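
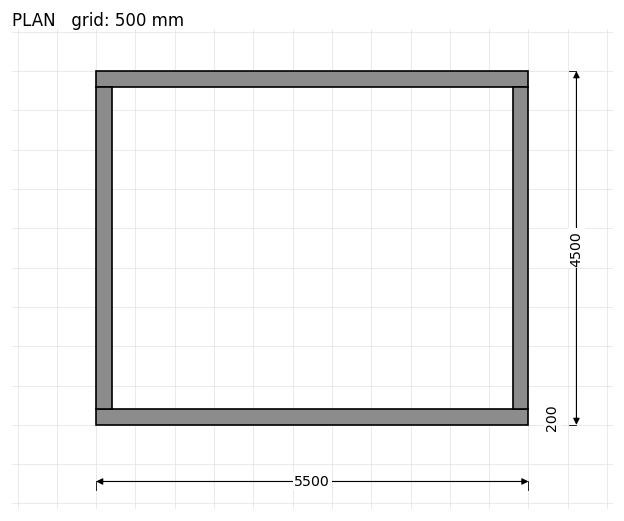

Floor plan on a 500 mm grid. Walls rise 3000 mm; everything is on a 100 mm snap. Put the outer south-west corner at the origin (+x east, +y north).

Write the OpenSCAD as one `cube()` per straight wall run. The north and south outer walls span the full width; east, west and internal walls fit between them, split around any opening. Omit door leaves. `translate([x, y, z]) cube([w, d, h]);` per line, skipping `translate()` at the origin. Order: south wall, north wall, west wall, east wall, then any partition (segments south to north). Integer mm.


cube([5500, 200, 3000]);
translate([0, 4300, 0]) cube([5500, 200, 3000]);
translate([0, 200, 0]) cube([200, 4100, 3000]);
translate([5300, 200, 0]) cube([200, 4100, 3000]);


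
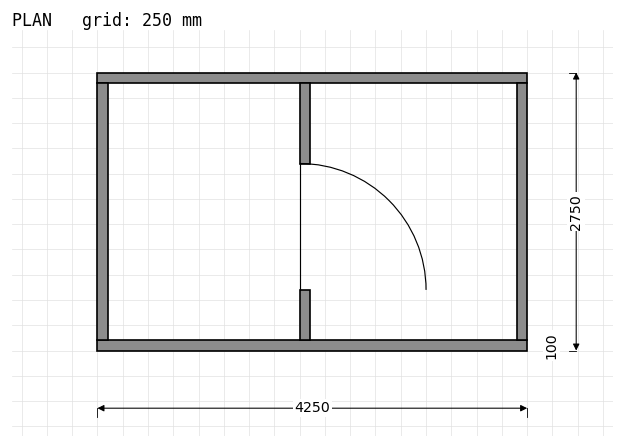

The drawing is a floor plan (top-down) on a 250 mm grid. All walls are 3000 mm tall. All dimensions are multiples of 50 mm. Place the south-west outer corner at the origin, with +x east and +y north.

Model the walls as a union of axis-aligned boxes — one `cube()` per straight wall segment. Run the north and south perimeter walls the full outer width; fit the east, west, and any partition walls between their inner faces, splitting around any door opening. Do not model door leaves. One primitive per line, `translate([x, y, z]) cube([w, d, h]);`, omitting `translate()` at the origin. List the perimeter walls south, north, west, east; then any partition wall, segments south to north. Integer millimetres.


cube([4250, 100, 3000]);
translate([0, 2650, 0]) cube([4250, 100, 3000]);
translate([0, 100, 0]) cube([100, 2550, 3000]);
translate([4150, 100, 0]) cube([100, 2550, 3000]);
translate([2000, 100, 0]) cube([100, 500, 3000]);
translate([2000, 1850, 0]) cube([100, 800, 3000]);


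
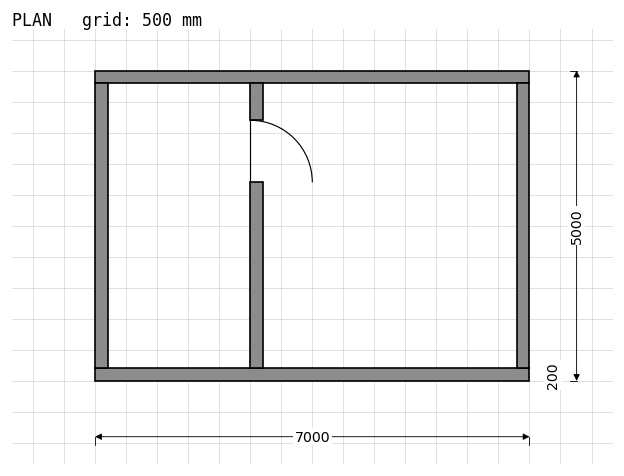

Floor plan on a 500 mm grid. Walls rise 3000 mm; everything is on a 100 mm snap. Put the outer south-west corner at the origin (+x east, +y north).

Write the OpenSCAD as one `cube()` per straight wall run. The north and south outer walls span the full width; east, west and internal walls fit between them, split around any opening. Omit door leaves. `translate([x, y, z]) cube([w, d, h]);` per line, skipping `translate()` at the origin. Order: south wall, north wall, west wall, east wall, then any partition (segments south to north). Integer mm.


cube([7000, 200, 3000]);
translate([0, 4800, 0]) cube([7000, 200, 3000]);
translate([0, 200, 0]) cube([200, 4600, 3000]);
translate([6800, 200, 0]) cube([200, 4600, 3000]);
translate([2500, 200, 0]) cube([200, 3000, 3000]);
translate([2500, 4200, 0]) cube([200, 600, 3000]);


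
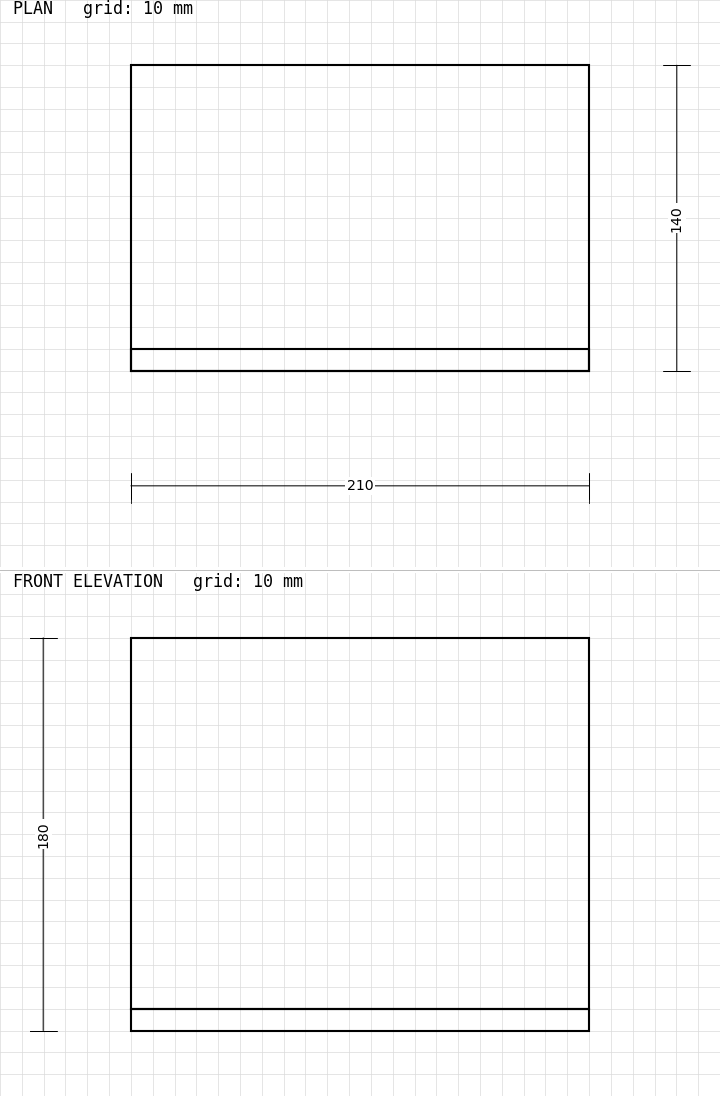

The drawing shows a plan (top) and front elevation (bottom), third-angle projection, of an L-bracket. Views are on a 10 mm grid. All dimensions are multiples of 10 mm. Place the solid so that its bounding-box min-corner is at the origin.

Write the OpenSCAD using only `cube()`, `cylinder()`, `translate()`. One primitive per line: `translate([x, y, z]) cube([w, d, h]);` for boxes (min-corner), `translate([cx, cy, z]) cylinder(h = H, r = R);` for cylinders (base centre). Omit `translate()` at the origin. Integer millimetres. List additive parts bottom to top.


cube([210, 140, 10]);
translate([0, 0, 10]) cube([210, 10, 170]);


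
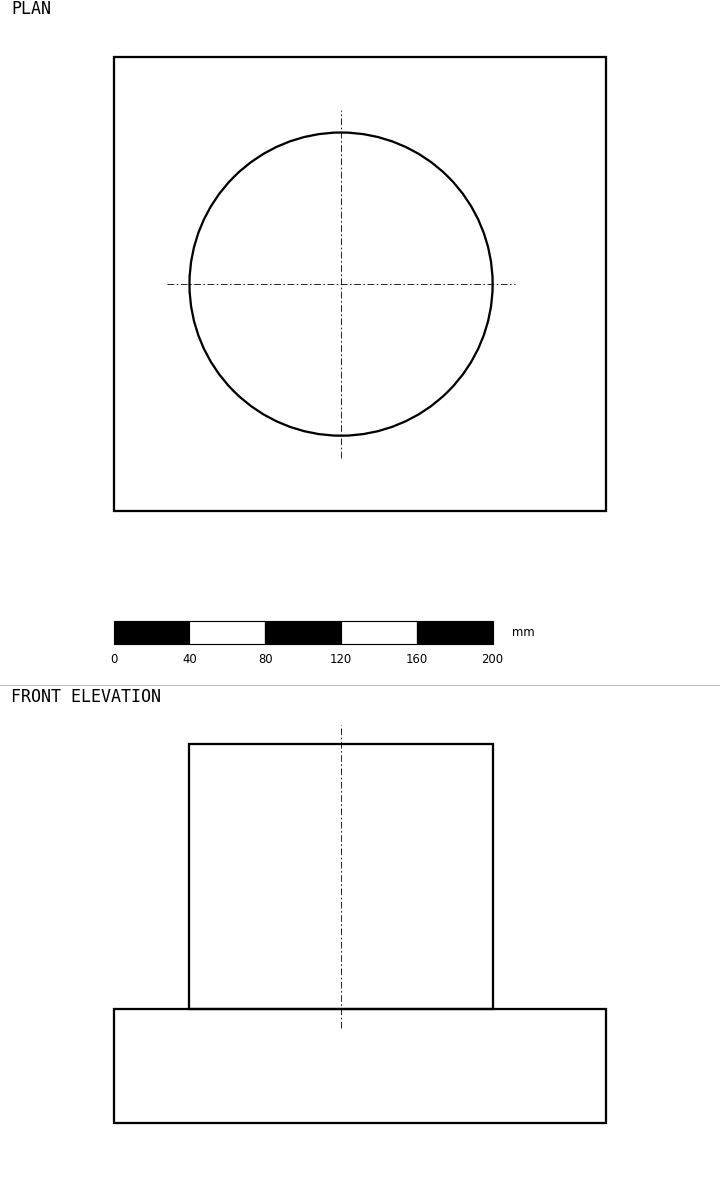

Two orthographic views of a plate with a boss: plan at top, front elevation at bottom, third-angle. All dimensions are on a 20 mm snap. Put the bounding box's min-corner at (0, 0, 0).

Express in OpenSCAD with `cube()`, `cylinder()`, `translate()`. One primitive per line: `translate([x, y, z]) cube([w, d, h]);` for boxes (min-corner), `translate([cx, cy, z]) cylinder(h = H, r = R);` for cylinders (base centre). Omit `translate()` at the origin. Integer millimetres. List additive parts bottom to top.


cube([260, 240, 60]);
translate([120, 120, 60]) cylinder(h = 140, r = 80);


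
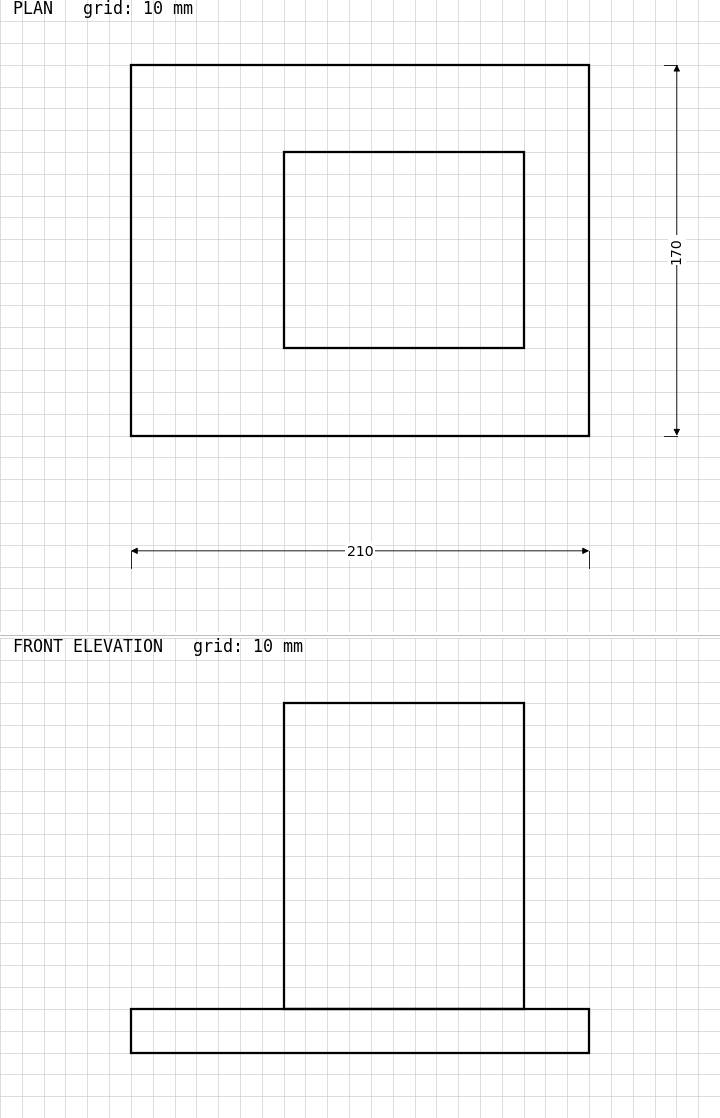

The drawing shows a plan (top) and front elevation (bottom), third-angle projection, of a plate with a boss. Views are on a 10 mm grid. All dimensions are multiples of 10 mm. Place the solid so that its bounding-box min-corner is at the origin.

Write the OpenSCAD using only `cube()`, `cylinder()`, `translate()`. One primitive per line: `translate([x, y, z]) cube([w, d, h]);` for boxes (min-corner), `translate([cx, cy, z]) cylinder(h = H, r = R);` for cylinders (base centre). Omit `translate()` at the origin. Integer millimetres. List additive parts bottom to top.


cube([210, 170, 20]);
translate([70, 40, 20]) cube([110, 90, 140]);


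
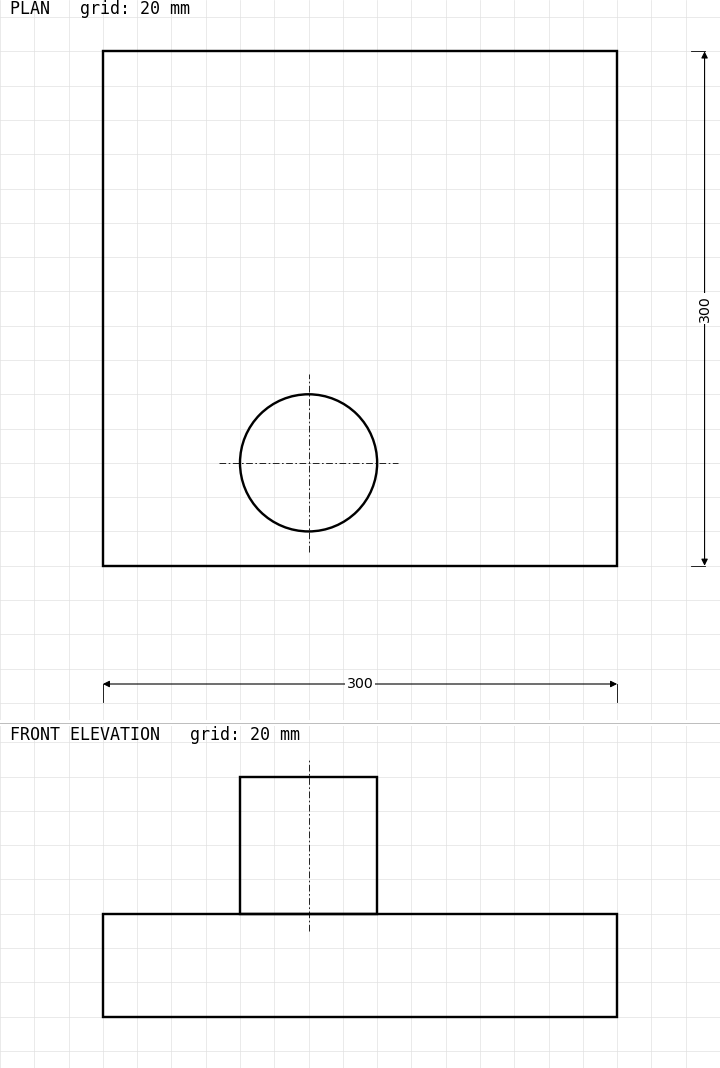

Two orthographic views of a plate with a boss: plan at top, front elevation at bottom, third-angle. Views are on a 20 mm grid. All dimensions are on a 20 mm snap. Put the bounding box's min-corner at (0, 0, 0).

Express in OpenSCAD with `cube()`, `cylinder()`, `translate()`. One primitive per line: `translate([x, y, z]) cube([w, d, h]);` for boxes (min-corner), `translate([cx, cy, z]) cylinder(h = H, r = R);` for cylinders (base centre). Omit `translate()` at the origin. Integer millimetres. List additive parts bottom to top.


cube([300, 300, 60]);
translate([120, 60, 60]) cylinder(h = 80, r = 40);


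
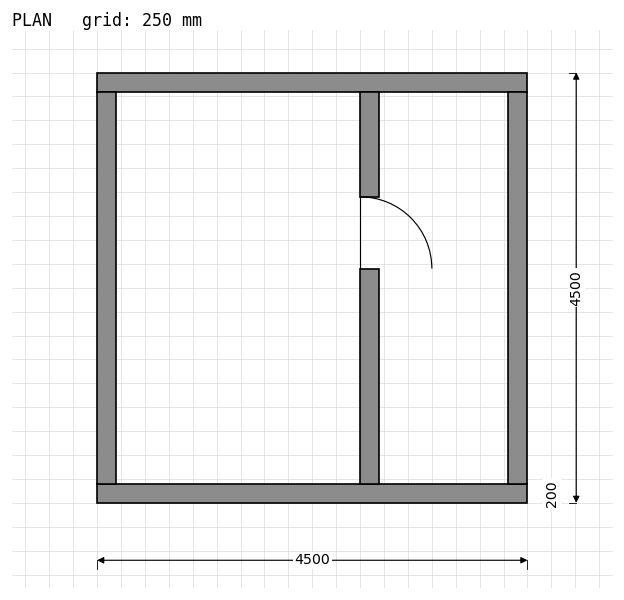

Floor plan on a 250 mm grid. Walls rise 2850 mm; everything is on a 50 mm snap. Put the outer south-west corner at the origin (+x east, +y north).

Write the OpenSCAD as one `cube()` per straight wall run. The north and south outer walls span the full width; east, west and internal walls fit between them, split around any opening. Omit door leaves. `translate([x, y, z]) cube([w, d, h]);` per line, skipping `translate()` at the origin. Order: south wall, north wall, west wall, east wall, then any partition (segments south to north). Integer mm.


cube([4500, 200, 2850]);
translate([0, 4300, 0]) cube([4500, 200, 2850]);
translate([0, 200, 0]) cube([200, 4100, 2850]);
translate([4300, 200, 0]) cube([200, 4100, 2850]);
translate([2750, 200, 0]) cube([200, 2250, 2850]);
translate([2750, 3200, 0]) cube([200, 1100, 2850]);


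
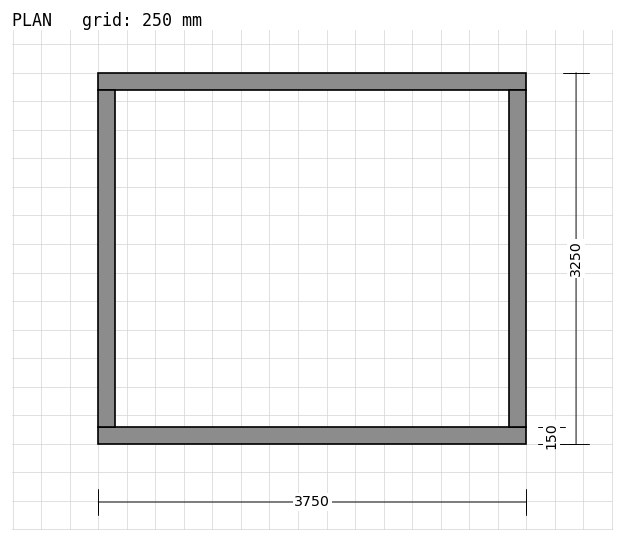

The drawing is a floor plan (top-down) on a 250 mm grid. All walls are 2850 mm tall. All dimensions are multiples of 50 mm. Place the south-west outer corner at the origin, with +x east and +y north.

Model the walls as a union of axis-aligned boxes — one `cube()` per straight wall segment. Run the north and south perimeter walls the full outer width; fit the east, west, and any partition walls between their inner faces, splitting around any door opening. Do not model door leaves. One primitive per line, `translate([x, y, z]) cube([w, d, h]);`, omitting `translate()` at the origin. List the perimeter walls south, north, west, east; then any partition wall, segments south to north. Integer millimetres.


cube([3750, 150, 2850]);
translate([0, 3100, 0]) cube([3750, 150, 2850]);
translate([0, 150, 0]) cube([150, 2950, 2850]);
translate([3600, 150, 0]) cube([150, 2950, 2850]);


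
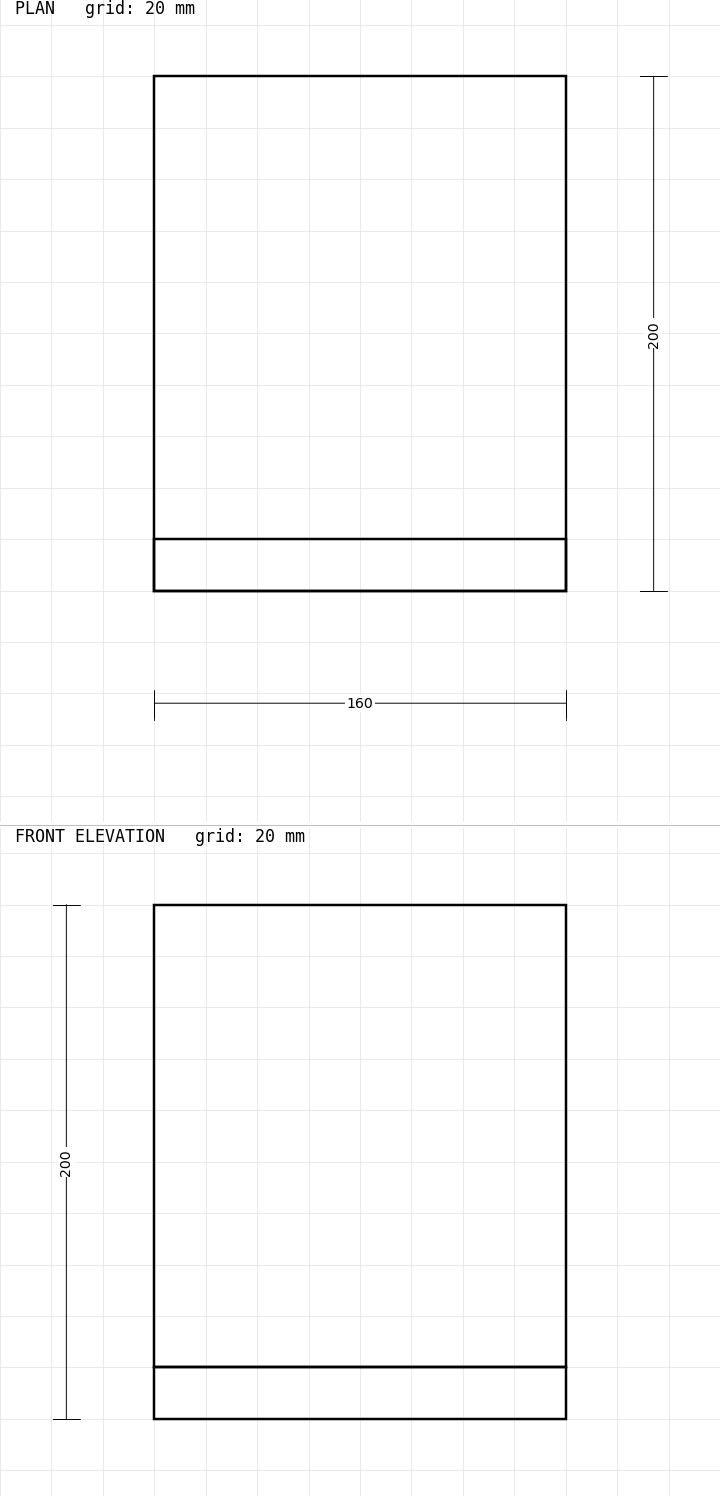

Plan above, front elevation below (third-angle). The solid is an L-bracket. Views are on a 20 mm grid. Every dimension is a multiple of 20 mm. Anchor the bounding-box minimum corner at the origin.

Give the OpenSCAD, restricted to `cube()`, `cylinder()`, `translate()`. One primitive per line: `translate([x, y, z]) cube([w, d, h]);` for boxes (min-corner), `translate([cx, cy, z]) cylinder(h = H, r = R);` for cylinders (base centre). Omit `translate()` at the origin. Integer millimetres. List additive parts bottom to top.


cube([160, 200, 20]);
translate([0, 0, 20]) cube([160, 20, 180]);


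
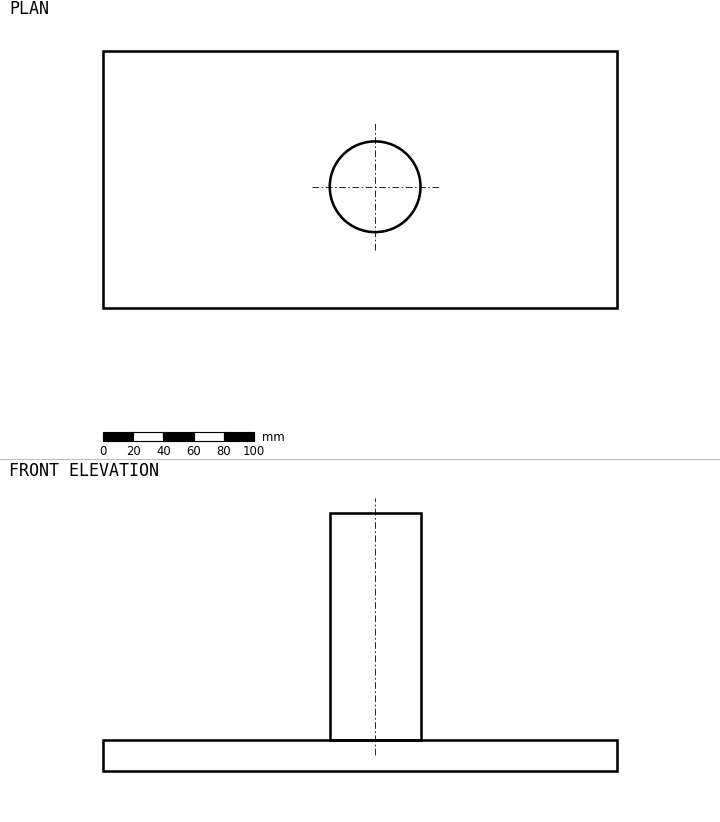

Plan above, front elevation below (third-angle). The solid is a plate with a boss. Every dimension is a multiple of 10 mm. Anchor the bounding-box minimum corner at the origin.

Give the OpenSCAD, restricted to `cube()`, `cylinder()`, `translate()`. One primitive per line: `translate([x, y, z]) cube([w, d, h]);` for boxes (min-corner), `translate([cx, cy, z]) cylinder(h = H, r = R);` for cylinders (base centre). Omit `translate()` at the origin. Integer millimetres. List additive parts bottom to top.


cube([340, 170, 20]);
translate([180, 80, 20]) cylinder(h = 150, r = 30);


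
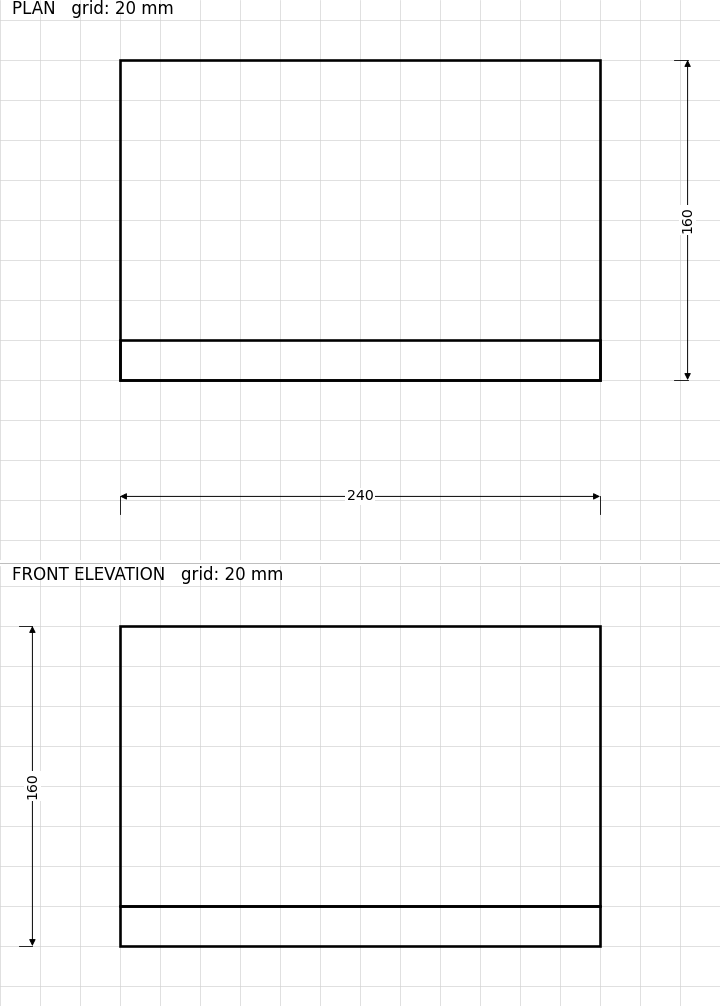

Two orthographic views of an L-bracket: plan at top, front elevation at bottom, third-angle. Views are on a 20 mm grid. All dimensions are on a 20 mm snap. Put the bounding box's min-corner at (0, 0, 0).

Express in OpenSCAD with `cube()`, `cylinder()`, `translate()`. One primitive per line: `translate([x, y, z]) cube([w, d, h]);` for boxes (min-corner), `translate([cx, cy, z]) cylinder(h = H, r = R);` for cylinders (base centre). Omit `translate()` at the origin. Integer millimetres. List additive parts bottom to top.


cube([240, 160, 20]);
translate([0, 0, 20]) cube([240, 20, 140]);


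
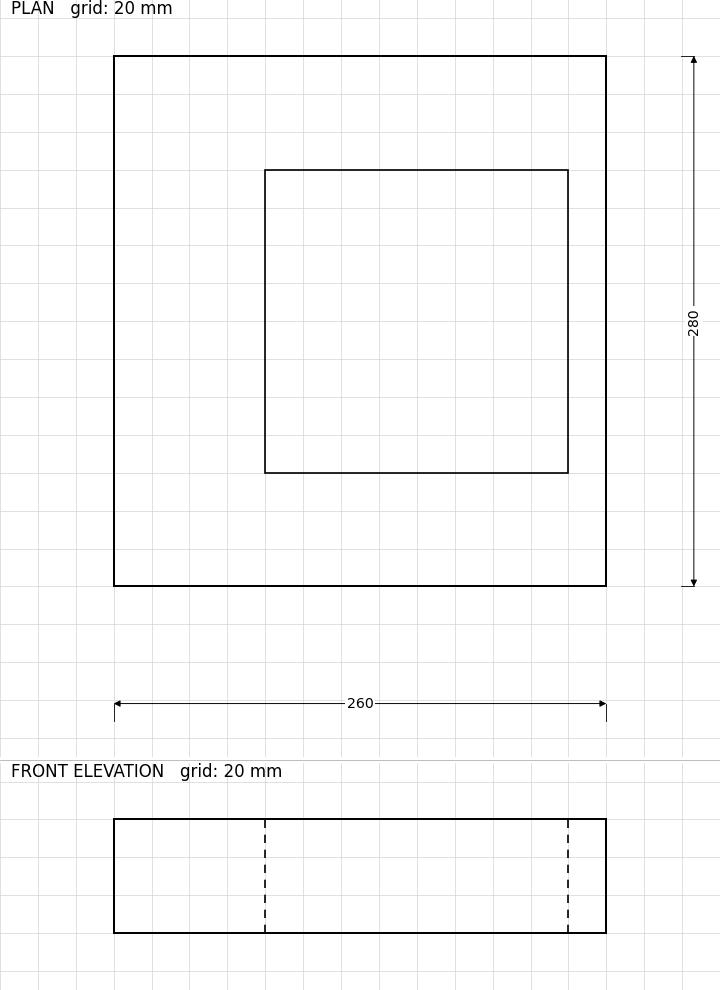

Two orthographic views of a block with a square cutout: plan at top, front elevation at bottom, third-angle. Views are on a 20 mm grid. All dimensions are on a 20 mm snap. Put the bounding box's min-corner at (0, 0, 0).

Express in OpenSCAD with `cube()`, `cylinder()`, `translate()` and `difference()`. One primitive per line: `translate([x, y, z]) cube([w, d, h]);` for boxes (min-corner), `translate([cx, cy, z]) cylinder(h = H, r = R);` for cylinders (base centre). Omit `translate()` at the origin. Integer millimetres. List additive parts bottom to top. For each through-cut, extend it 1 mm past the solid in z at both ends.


difference() {
  cube([260, 280, 60]);
  translate([80, 60, -1]) cube([160, 160, 62]);
}


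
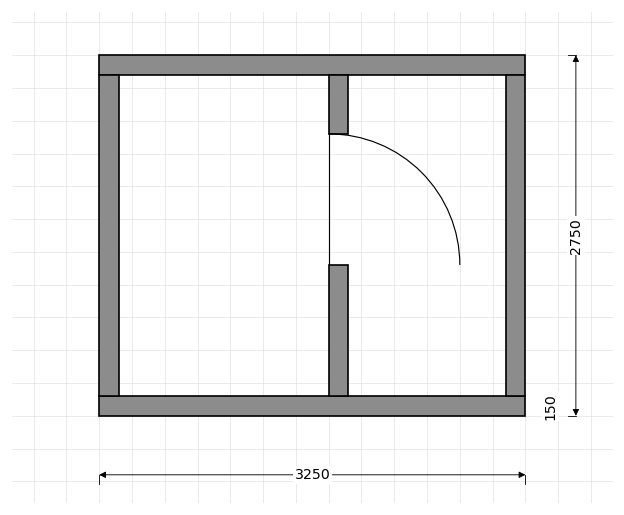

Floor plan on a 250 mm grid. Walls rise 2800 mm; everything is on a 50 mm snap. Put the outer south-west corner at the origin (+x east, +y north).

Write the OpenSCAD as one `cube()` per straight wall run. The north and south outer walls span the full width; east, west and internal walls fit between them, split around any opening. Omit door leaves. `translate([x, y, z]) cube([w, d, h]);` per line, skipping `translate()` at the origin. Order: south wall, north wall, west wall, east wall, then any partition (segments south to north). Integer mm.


cube([3250, 150, 2800]);
translate([0, 2600, 0]) cube([3250, 150, 2800]);
translate([0, 150, 0]) cube([150, 2450, 2800]);
translate([3100, 150, 0]) cube([150, 2450, 2800]);
translate([1750, 150, 0]) cube([150, 1000, 2800]);
translate([1750, 2150, 0]) cube([150, 450, 2800]);


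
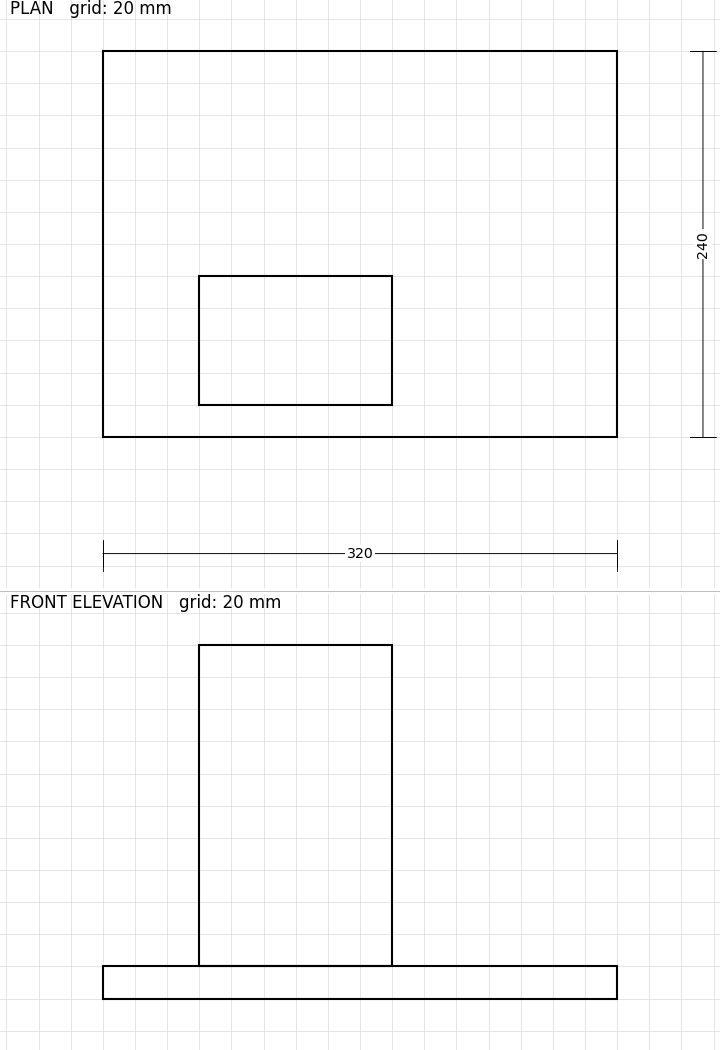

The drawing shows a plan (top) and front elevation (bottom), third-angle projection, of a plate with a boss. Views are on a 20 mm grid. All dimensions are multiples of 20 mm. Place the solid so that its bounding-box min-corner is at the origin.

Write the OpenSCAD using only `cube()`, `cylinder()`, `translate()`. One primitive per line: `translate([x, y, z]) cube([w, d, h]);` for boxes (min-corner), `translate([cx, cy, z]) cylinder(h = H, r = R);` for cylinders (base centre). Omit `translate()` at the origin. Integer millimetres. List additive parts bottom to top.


cube([320, 240, 20]);
translate([60, 20, 20]) cube([120, 80, 200]);


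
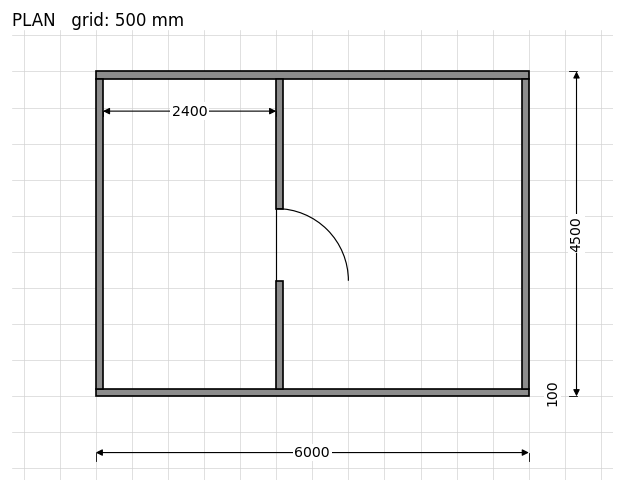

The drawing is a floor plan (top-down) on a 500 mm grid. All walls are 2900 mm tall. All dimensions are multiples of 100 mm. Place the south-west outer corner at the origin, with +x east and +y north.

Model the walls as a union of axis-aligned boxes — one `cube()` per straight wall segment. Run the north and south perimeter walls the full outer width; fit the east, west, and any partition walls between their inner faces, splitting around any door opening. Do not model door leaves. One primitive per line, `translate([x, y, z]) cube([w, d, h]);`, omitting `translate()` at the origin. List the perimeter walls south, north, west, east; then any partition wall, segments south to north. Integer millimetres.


cube([6000, 100, 2900]);
translate([0, 4400, 0]) cube([6000, 100, 2900]);
translate([0, 100, 0]) cube([100, 4300, 2900]);
translate([5900, 100, 0]) cube([100, 4300, 2900]);
translate([2500, 100, 0]) cube([100, 1500, 2900]);
translate([2500, 2600, 0]) cube([100, 1800, 2900]);


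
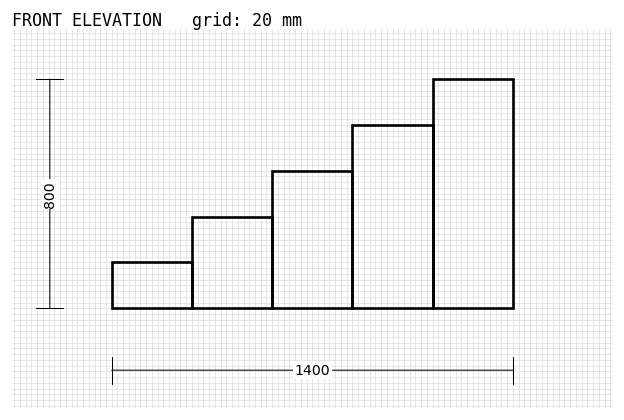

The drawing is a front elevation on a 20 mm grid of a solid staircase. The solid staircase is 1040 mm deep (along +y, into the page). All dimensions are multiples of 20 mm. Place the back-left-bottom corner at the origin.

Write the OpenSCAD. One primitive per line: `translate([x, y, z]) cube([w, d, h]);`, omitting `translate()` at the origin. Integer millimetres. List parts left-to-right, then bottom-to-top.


cube([280, 1040, 160]);
translate([280, 0, 0]) cube([280, 1040, 320]);
translate([560, 0, 0]) cube([280, 1040, 480]);
translate([840, 0, 0]) cube([280, 1040, 640]);
translate([1120, 0, 0]) cube([280, 1040, 800]);


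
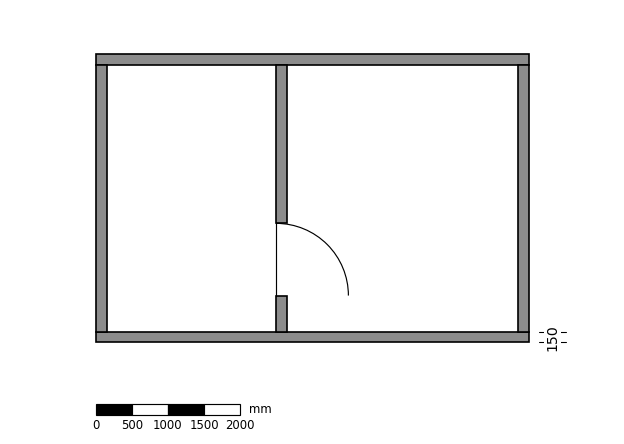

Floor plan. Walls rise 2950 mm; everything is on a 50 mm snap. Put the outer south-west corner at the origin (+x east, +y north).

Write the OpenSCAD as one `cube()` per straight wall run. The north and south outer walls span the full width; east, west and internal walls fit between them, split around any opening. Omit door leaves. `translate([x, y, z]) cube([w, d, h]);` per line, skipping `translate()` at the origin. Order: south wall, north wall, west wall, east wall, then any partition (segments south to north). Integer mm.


cube([6000, 150, 2950]);
translate([0, 3850, 0]) cube([6000, 150, 2950]);
translate([0, 150, 0]) cube([150, 3700, 2950]);
translate([5850, 150, 0]) cube([150, 3700, 2950]);
translate([2500, 150, 0]) cube([150, 500, 2950]);
translate([2500, 1650, 0]) cube([150, 2200, 2950]);


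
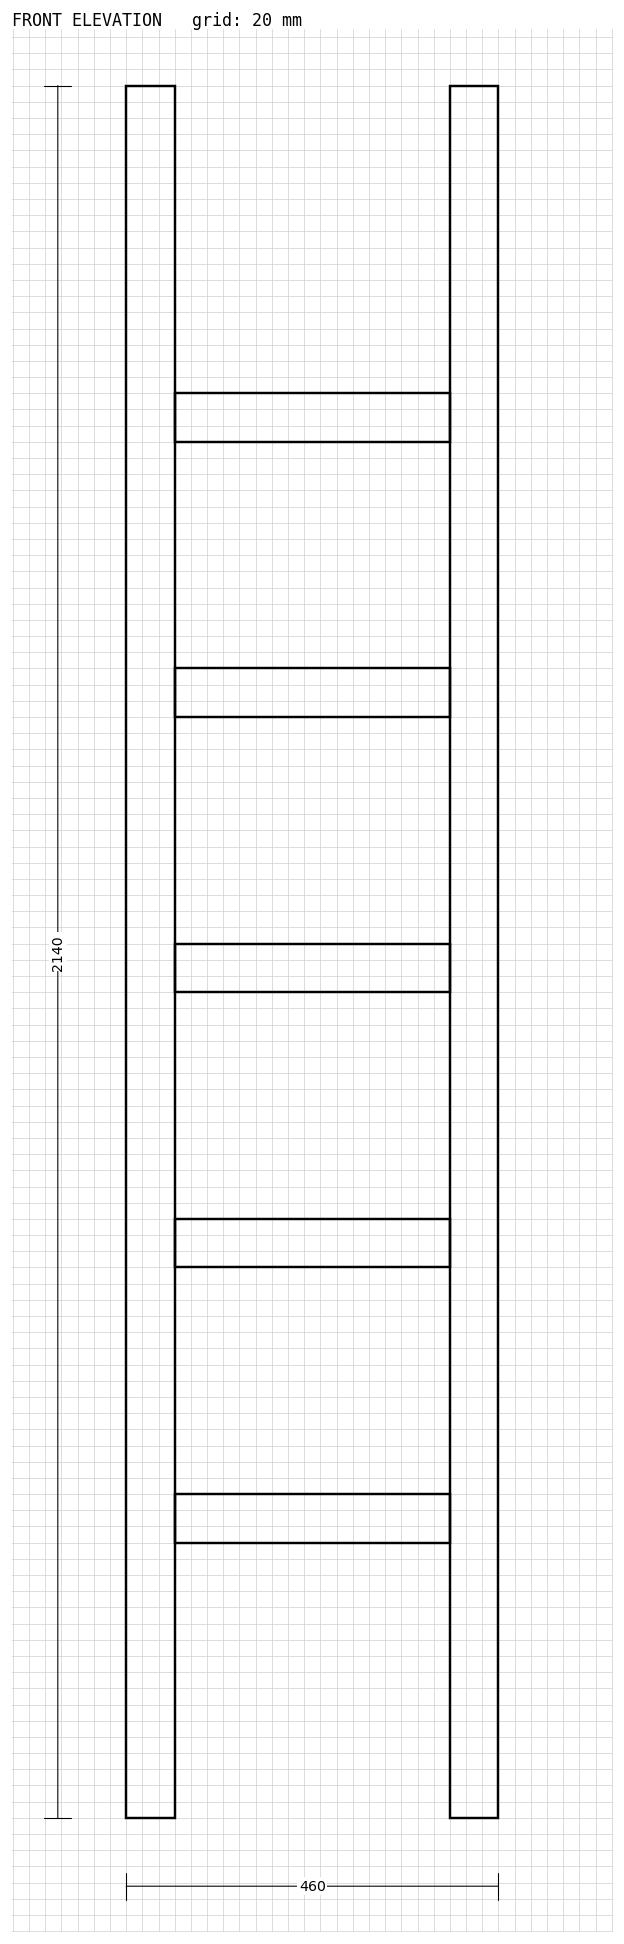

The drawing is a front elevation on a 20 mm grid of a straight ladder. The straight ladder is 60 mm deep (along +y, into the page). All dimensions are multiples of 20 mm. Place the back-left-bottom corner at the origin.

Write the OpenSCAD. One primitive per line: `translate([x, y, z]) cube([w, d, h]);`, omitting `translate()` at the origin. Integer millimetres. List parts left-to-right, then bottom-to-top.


cube([60, 60, 2140]);
translate([60, 0, 340]) cube([340, 60, 60]);
translate([60, 0, 680]) cube([340, 60, 60]);
translate([60, 0, 1020]) cube([340, 60, 60]);
translate([60, 0, 1360]) cube([340, 60, 60]);
translate([60, 0, 1700]) cube([340, 60, 60]);
translate([400, 0, 0]) cube([60, 60, 2140]);


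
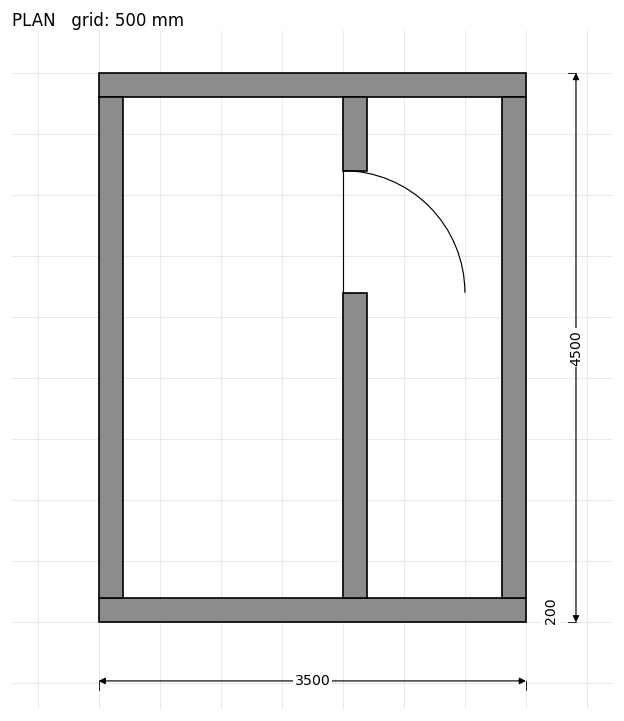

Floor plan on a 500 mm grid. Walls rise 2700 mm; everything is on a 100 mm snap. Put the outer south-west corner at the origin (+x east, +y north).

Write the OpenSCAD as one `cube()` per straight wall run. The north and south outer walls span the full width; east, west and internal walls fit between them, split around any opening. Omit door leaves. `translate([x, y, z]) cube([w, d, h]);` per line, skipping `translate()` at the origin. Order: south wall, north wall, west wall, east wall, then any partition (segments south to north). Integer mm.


cube([3500, 200, 2700]);
translate([0, 4300, 0]) cube([3500, 200, 2700]);
translate([0, 200, 0]) cube([200, 4100, 2700]);
translate([3300, 200, 0]) cube([200, 4100, 2700]);
translate([2000, 200, 0]) cube([200, 2500, 2700]);
translate([2000, 3700, 0]) cube([200, 600, 2700]);


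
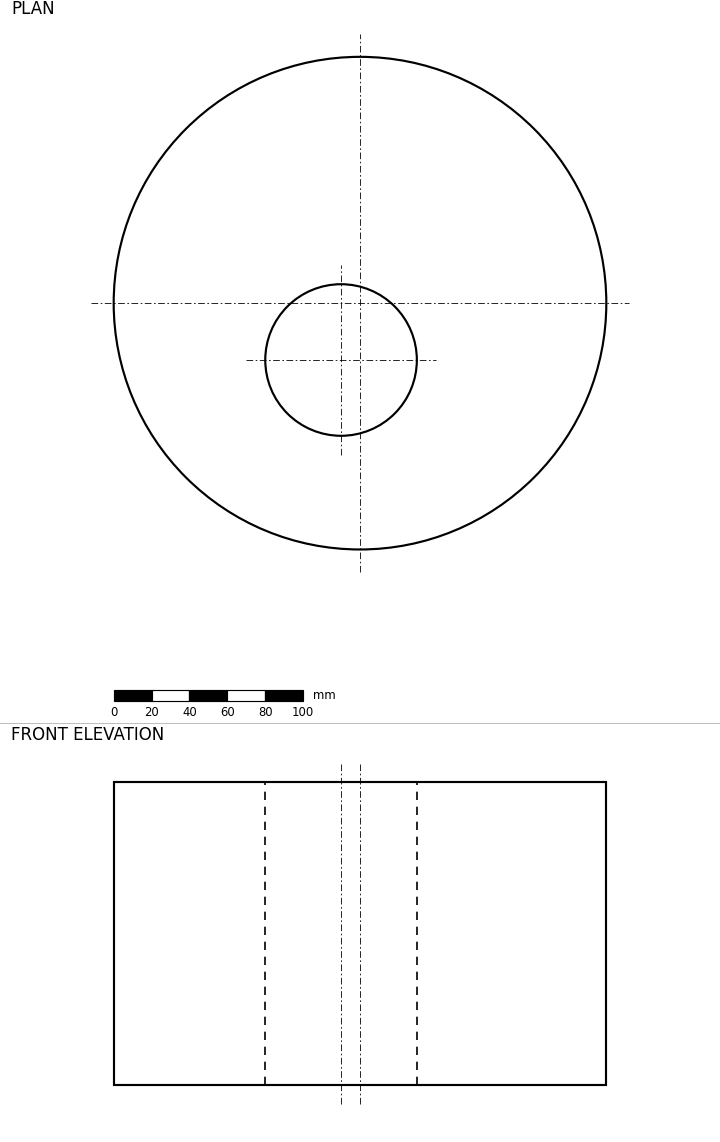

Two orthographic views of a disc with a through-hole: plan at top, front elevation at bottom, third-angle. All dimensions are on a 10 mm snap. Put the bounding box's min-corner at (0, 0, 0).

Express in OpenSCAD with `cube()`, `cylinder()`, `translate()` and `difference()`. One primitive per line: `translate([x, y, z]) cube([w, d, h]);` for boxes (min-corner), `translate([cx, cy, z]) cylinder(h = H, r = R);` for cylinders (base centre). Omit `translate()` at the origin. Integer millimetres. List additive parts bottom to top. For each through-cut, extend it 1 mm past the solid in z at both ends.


difference() {
  translate([130, 130, 0]) cylinder(h = 160, r = 130);
  translate([120, 100, -1]) cylinder(h = 162, r = 40);
}


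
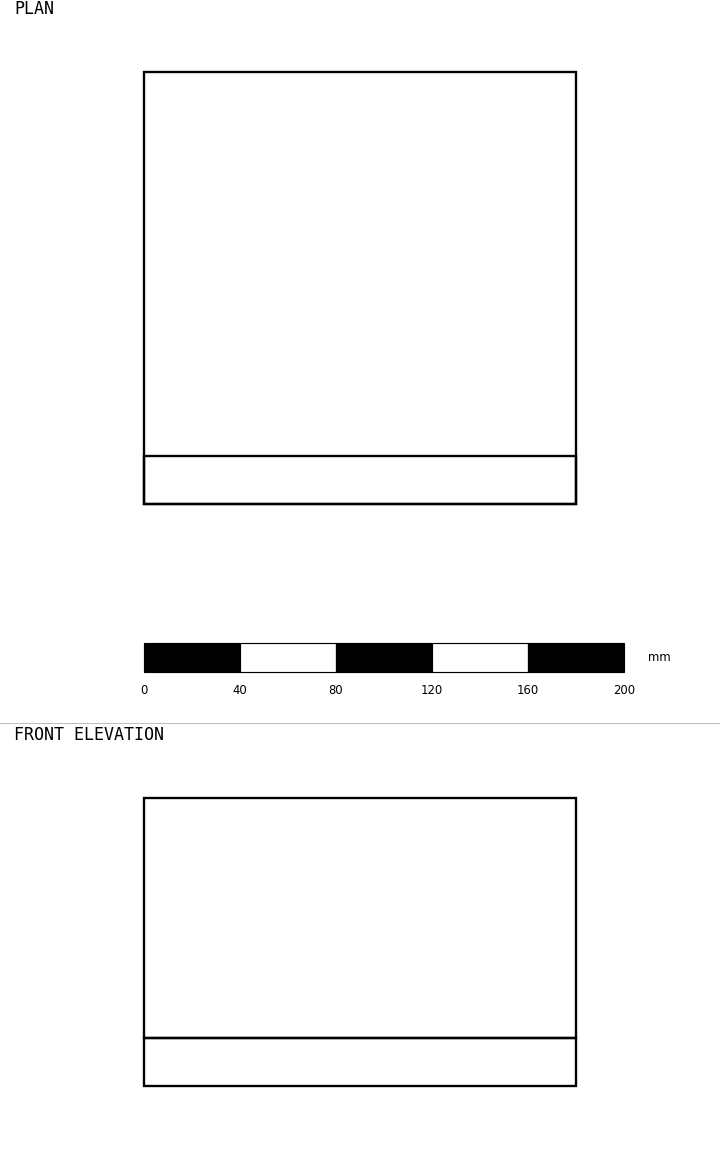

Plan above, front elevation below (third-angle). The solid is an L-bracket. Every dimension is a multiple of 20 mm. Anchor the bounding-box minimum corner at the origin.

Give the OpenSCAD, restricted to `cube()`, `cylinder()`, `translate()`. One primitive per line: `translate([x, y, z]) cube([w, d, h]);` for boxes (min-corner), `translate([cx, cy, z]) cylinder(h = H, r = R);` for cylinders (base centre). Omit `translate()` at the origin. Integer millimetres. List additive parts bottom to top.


cube([180, 180, 20]);
translate([0, 0, 20]) cube([180, 20, 100]);


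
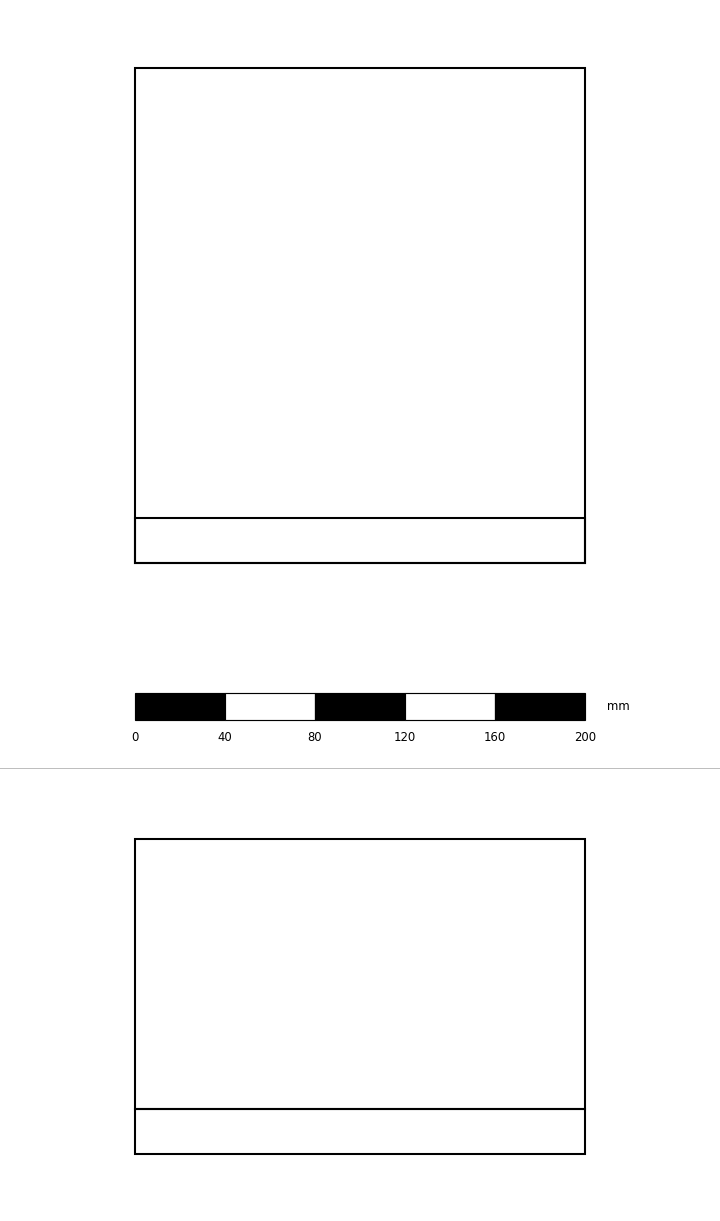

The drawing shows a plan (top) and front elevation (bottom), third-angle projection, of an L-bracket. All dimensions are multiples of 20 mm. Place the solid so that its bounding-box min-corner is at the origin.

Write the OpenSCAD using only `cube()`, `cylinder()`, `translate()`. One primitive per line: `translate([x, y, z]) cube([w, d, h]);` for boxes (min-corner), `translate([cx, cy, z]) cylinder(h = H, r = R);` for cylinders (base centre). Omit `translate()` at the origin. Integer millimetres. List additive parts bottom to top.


cube([200, 220, 20]);
translate([0, 0, 20]) cube([200, 20, 120]);


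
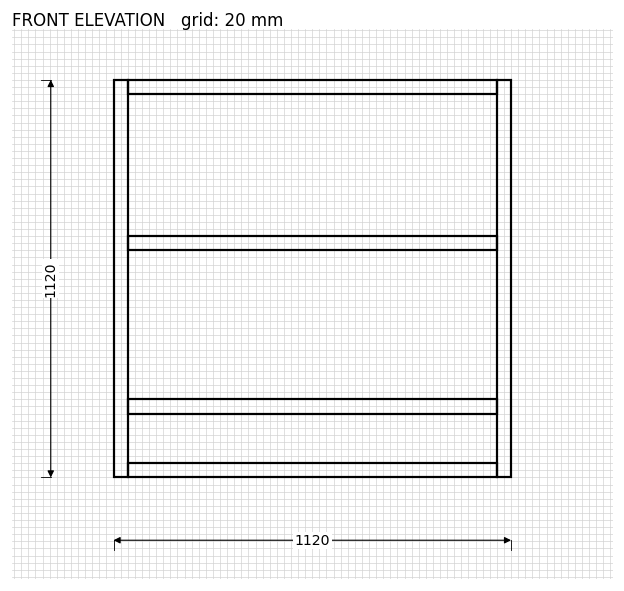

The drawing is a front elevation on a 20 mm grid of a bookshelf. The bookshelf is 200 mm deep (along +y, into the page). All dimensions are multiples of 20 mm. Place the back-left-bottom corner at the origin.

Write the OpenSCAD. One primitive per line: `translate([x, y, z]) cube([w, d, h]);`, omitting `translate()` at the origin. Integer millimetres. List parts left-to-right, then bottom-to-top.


cube([40, 200, 1120]);
translate([40, 0, 0]) cube([1040, 200, 40]);
translate([40, 0, 180]) cube([1040, 200, 40]);
translate([40, 0, 640]) cube([1040, 200, 40]);
translate([40, 0, 1080]) cube([1040, 200, 40]);
translate([1080, 0, 0]) cube([40, 200, 1120]);


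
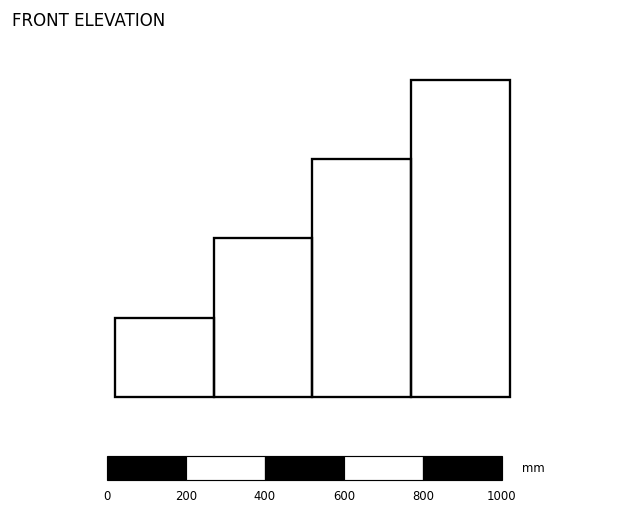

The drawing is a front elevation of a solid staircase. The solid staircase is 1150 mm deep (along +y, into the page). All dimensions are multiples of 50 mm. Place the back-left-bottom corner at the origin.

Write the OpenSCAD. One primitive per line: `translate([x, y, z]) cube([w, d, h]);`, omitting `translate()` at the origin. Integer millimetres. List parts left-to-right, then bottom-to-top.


cube([250, 1150, 200]);
translate([250, 0, 0]) cube([250, 1150, 400]);
translate([500, 0, 0]) cube([250, 1150, 600]);
translate([750, 0, 0]) cube([250, 1150, 800]);


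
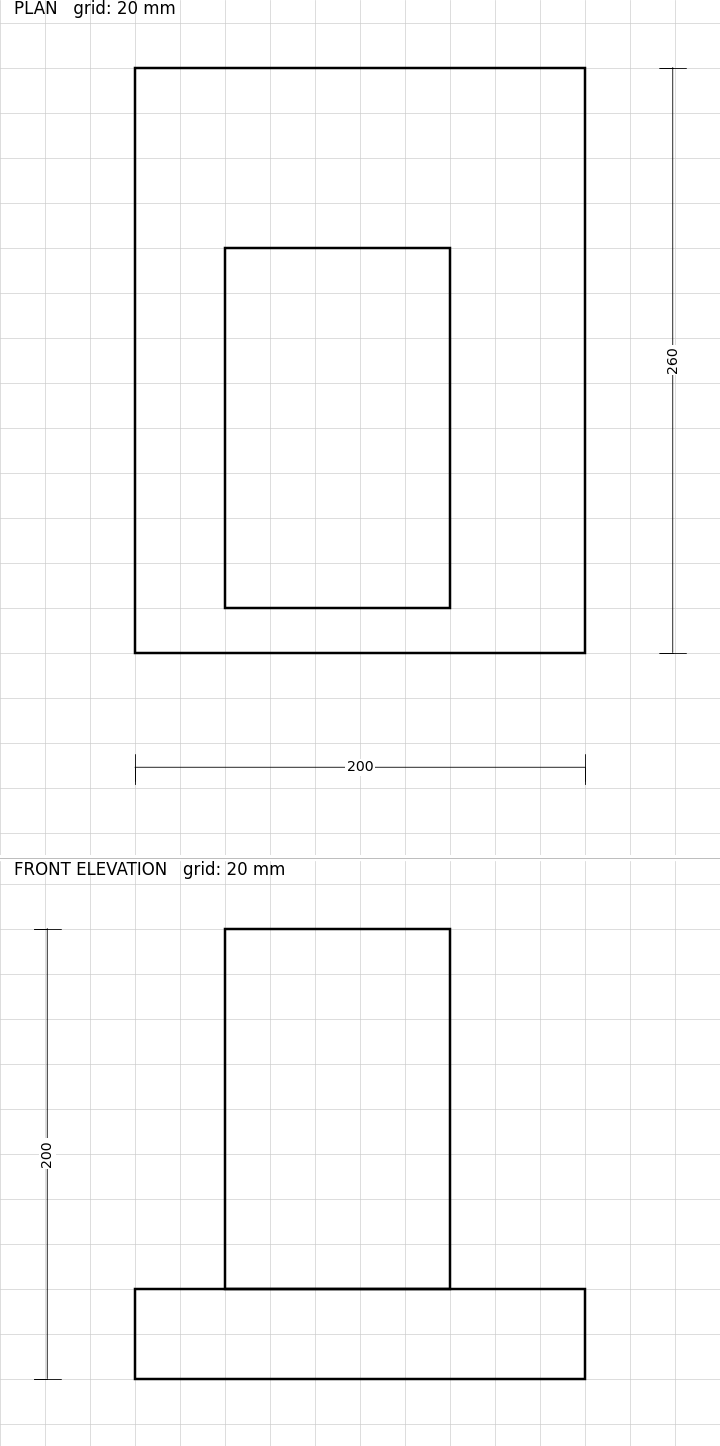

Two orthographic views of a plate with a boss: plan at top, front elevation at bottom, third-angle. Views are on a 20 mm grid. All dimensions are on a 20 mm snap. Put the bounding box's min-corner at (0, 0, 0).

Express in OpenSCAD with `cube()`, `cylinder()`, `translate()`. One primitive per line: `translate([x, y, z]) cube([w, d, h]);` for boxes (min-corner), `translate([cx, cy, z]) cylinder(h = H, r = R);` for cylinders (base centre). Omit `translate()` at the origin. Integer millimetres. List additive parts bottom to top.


cube([200, 260, 40]);
translate([40, 20, 40]) cube([100, 160, 160]);


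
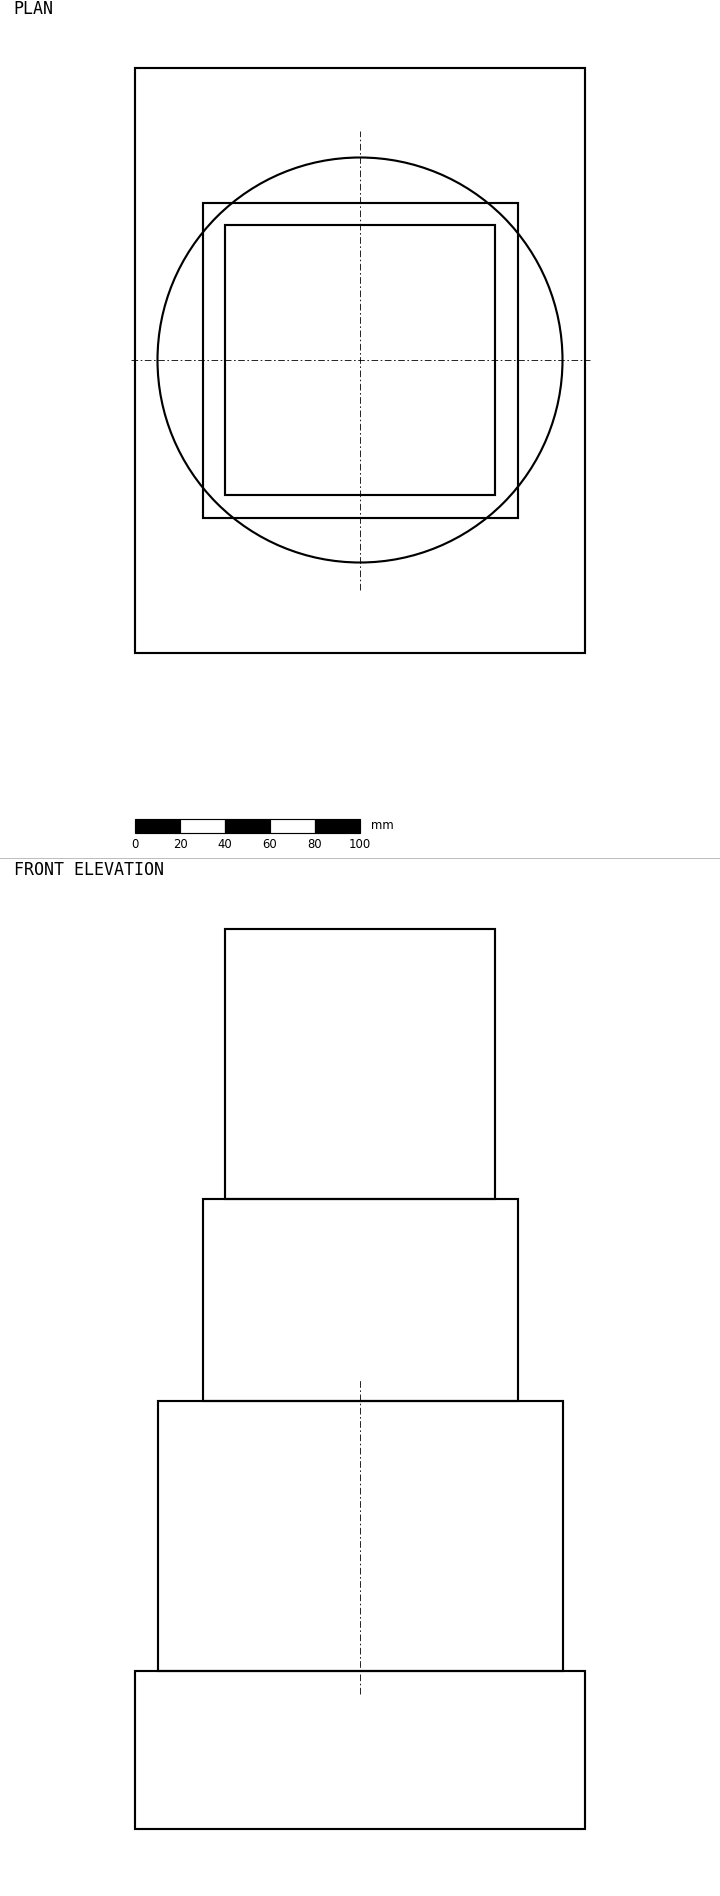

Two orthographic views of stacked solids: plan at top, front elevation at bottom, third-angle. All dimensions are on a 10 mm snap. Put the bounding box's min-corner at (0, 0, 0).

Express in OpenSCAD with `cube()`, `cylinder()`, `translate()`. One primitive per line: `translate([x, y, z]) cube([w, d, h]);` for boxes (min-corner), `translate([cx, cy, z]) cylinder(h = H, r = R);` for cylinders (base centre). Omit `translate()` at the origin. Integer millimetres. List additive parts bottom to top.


cube([200, 260, 70]);
translate([100, 130, 70]) cylinder(h = 120, r = 90);
translate([30, 60, 190]) cube([140, 140, 90]);
translate([40, 70, 280]) cube([120, 120, 120]);


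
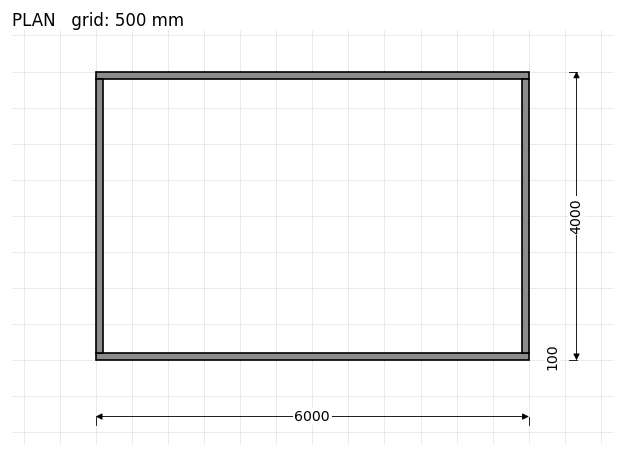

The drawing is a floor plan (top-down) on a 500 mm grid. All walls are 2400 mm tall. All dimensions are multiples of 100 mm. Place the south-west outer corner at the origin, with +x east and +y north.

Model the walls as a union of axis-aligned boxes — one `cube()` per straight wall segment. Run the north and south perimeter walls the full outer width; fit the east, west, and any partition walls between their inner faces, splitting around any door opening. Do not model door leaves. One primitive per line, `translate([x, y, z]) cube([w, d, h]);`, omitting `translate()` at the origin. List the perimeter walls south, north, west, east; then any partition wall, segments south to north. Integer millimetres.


cube([6000, 100, 2400]);
translate([0, 3900, 0]) cube([6000, 100, 2400]);
translate([0, 100, 0]) cube([100, 3800, 2400]);
translate([5900, 100, 0]) cube([100, 3800, 2400]);


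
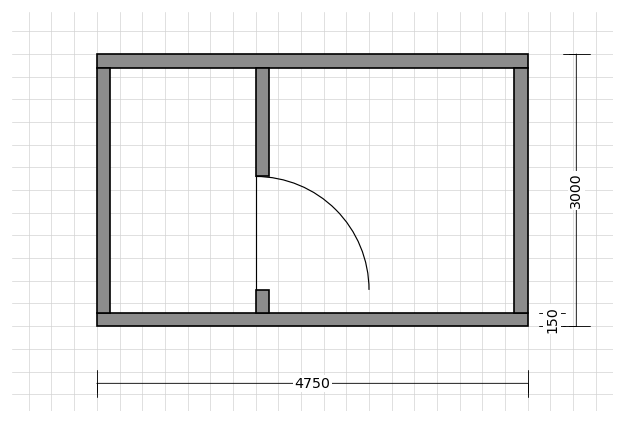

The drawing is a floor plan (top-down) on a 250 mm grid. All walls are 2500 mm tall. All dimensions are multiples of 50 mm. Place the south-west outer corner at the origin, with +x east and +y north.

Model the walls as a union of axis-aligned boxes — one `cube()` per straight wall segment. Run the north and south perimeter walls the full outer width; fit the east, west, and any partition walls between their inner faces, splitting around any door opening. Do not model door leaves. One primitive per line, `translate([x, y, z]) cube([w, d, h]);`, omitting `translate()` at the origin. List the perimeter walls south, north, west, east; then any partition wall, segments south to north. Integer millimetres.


cube([4750, 150, 2500]);
translate([0, 2850, 0]) cube([4750, 150, 2500]);
translate([0, 150, 0]) cube([150, 2700, 2500]);
translate([4600, 150, 0]) cube([150, 2700, 2500]);
translate([1750, 150, 0]) cube([150, 250, 2500]);
translate([1750, 1650, 0]) cube([150, 1200, 2500]);


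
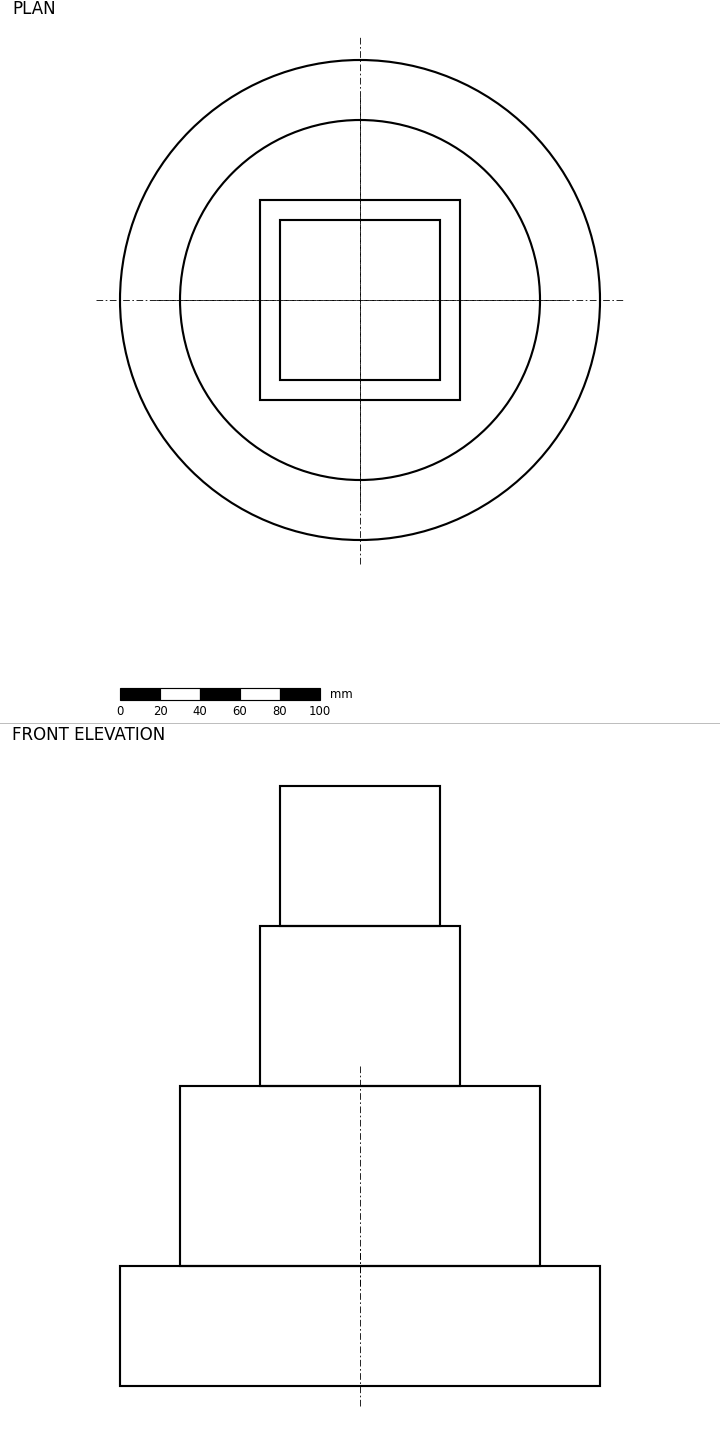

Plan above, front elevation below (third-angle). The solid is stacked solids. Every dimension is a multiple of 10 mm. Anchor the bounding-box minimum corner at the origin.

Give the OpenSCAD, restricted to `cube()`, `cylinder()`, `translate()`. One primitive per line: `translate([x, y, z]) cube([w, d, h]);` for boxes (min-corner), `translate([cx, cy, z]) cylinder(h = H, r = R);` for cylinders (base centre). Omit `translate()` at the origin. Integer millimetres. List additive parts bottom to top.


translate([120, 120, 0]) cylinder(h = 60, r = 120);
translate([120, 120, 60]) cylinder(h = 90, r = 90);
translate([70, 70, 150]) cube([100, 100, 80]);
translate([80, 80, 230]) cube([80, 80, 70]);


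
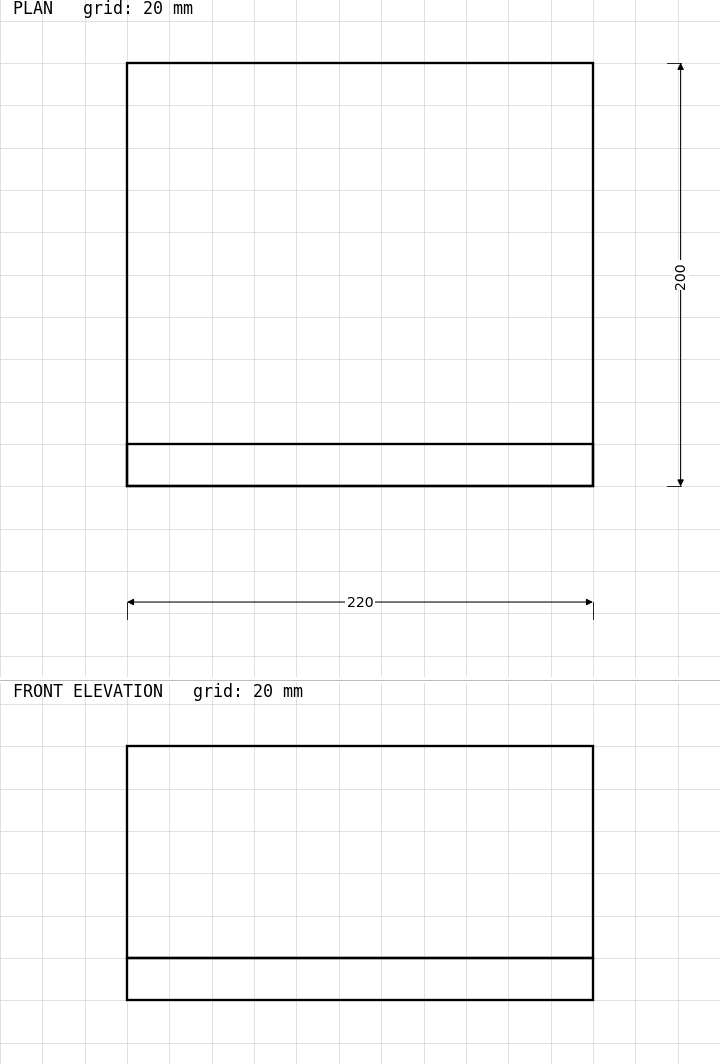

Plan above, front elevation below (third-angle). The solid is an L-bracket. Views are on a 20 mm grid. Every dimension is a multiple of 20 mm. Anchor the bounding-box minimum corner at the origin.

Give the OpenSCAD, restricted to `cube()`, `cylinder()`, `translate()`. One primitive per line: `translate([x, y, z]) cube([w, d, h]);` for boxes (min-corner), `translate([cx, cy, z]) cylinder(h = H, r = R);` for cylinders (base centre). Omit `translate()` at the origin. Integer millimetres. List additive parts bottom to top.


cube([220, 200, 20]);
translate([0, 0, 20]) cube([220, 20, 100]);


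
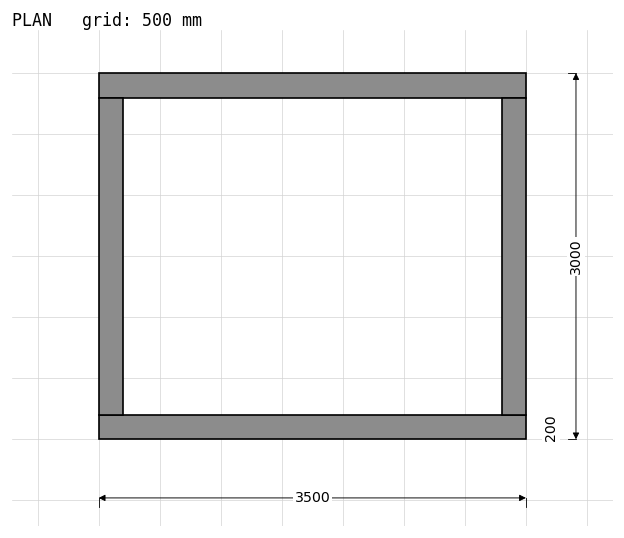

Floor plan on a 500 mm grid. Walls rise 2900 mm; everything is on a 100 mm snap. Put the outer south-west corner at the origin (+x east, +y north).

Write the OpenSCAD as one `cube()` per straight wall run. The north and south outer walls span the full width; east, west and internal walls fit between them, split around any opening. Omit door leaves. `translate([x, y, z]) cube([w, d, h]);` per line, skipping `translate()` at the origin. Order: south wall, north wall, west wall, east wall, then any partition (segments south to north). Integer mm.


cube([3500, 200, 2900]);
translate([0, 2800, 0]) cube([3500, 200, 2900]);
translate([0, 200, 0]) cube([200, 2600, 2900]);
translate([3300, 200, 0]) cube([200, 2600, 2900]);


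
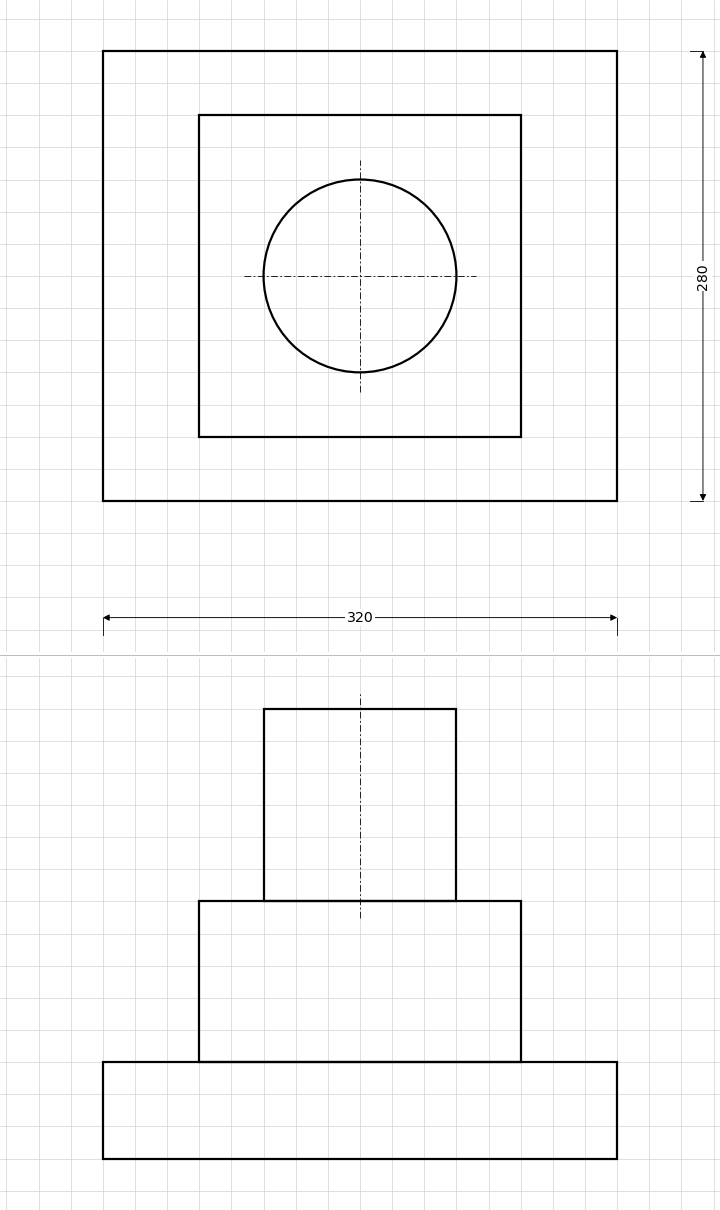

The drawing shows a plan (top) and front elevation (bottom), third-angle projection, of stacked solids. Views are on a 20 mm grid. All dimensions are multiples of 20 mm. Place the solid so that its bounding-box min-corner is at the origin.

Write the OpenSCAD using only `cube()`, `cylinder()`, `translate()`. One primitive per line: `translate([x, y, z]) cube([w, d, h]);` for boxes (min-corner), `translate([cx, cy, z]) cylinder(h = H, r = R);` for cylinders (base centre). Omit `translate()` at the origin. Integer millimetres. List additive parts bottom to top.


cube([320, 280, 60]);
translate([60, 40, 60]) cube([200, 200, 100]);
translate([160, 140, 160]) cylinder(h = 120, r = 60);


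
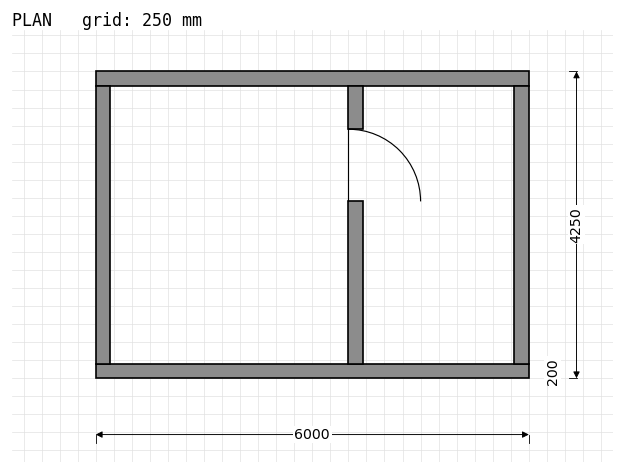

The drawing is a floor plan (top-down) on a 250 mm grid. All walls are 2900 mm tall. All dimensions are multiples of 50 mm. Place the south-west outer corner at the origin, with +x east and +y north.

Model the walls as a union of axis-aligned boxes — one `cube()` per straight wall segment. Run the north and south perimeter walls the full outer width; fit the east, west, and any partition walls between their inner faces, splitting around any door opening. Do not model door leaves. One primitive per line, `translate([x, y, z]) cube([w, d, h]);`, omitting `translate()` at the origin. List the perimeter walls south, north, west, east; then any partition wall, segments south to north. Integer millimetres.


cube([6000, 200, 2900]);
translate([0, 4050, 0]) cube([6000, 200, 2900]);
translate([0, 200, 0]) cube([200, 3850, 2900]);
translate([5800, 200, 0]) cube([200, 3850, 2900]);
translate([3500, 200, 0]) cube([200, 2250, 2900]);
translate([3500, 3450, 0]) cube([200, 600, 2900]);


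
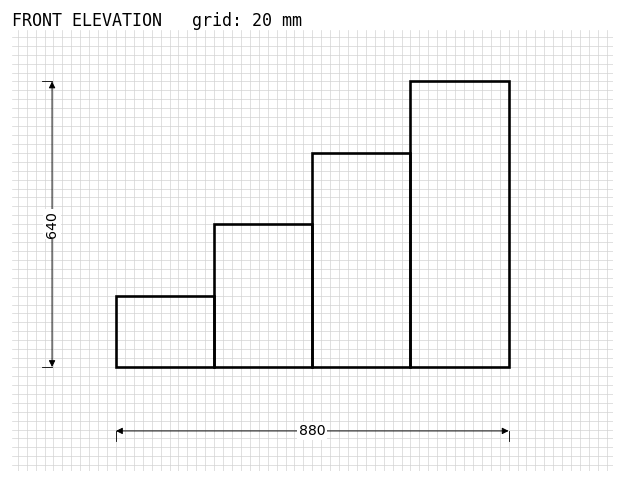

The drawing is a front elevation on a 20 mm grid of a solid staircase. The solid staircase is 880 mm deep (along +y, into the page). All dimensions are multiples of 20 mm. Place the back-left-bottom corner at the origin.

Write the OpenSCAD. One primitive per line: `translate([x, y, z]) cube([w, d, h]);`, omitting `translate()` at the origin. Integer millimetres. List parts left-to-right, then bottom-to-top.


cube([220, 880, 160]);
translate([220, 0, 0]) cube([220, 880, 320]);
translate([440, 0, 0]) cube([220, 880, 480]);
translate([660, 0, 0]) cube([220, 880, 640]);


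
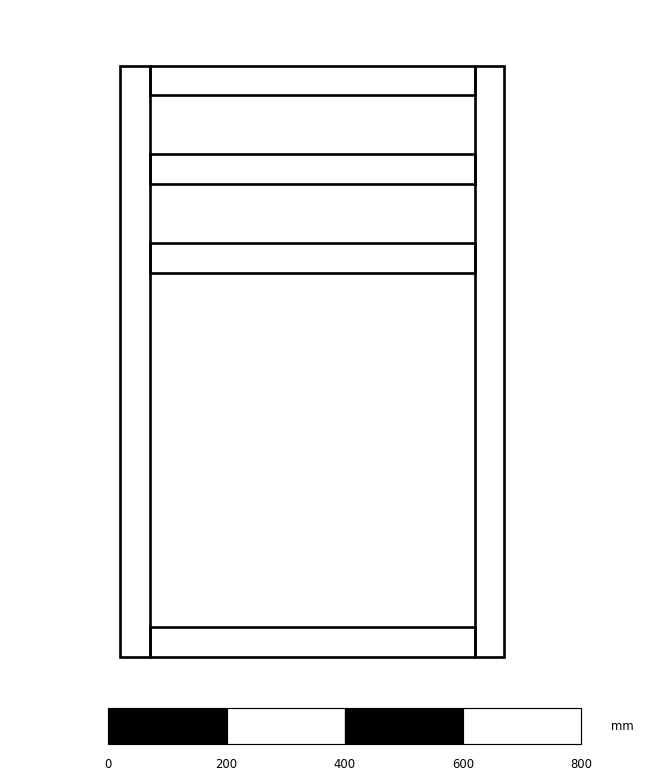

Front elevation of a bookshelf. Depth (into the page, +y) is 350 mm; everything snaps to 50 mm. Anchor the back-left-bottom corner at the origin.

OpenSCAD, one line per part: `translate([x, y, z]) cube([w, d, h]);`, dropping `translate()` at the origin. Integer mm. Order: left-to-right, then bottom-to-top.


cube([50, 350, 1000]);
translate([50, 0, 0]) cube([550, 350, 50]);
translate([50, 0, 650]) cube([550, 350, 50]);
translate([50, 0, 800]) cube([550, 350, 50]);
translate([50, 0, 950]) cube([550, 350, 50]);
translate([600, 0, 0]) cube([50, 350, 1000]);
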